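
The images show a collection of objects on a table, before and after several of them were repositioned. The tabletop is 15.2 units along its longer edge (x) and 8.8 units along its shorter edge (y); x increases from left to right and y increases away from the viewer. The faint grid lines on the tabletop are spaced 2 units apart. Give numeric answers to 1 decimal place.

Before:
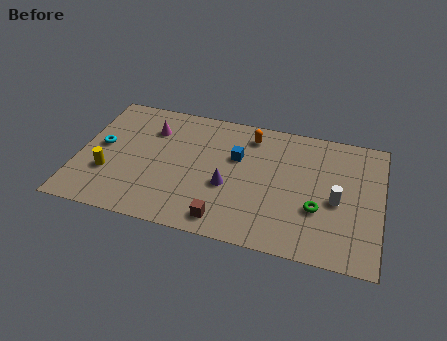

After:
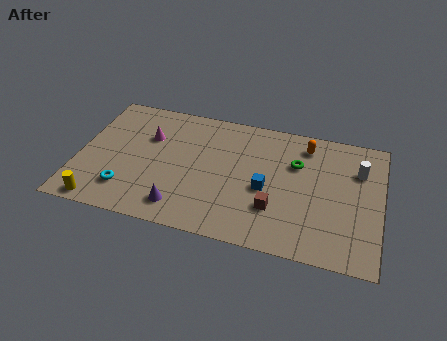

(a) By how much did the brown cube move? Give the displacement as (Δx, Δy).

(2.4, 1.4)

From the two frames, the brown cube sits at roughly (7.6, 1.2) before and (10.0, 2.6) after.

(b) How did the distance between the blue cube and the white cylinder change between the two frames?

-0.3

Before: roughly 5.4 units apart; after: 5.1. That's 0.3 units closer together.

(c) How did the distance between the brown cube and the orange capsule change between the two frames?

-1.3

Before: roughly 6.2 units apart; after: 4.9. That's 1.3 units closer together.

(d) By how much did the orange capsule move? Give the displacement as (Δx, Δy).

(2.8, 0.0)

The orange capsule was at about (8.5, 7.3) and moved to about (11.3, 7.3).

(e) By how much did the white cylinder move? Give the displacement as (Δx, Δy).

(1.0, 2.3)

The white cylinder started near (13.0, 3.9) and ended near (14.0, 6.2).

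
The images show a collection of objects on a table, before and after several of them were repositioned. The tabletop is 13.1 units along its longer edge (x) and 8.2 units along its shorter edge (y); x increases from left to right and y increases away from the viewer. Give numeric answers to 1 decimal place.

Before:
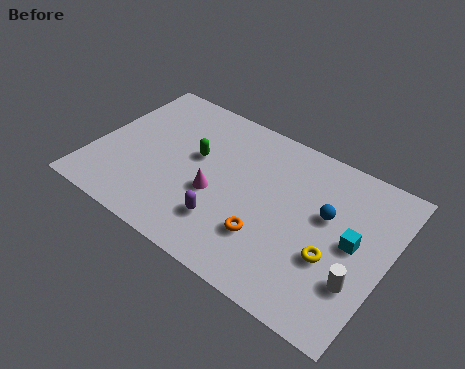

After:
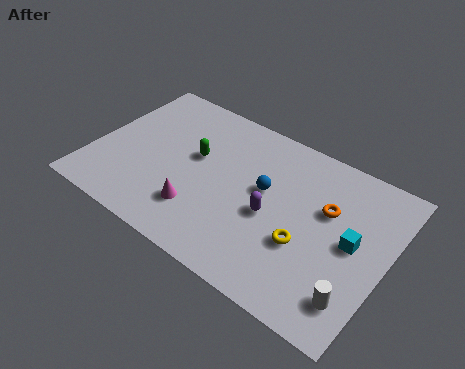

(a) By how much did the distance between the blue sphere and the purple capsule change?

-3.7

The distance was about 4.9 in the first image and 1.2 in the second, so they moved 3.7 units closer together.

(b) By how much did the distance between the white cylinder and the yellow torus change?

+1.4

They were about 1.3 units apart before and 2.7 after — 1.4 units further apart.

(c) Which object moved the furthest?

the orange torus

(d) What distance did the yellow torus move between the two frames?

1.2

The yellow torus was near (10.9, 3.0) before and (9.7, 3.0) after, so it travelled √(1.2² + 0.0²) ≈ 1.2 units.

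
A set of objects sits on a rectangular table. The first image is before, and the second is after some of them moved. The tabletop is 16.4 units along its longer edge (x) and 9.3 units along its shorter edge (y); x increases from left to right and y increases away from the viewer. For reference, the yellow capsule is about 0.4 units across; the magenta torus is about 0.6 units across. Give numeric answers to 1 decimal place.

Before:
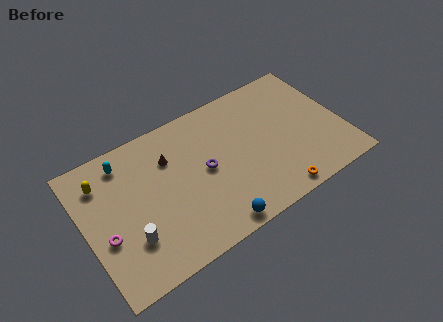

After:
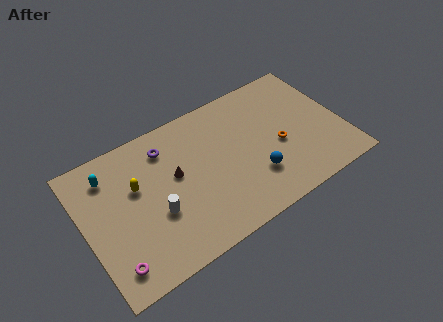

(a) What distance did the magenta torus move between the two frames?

2.0

From (1.1, 3.6) to (1.3, 1.6), the magenta torus covered √(0.2² + 2.0²) ≈ 2.0 units.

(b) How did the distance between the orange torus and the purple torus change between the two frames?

+2.2

Before: roughly 5.4 units apart; after: 7.6. That's 2.2 units further apart.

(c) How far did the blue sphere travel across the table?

3.5

The blue sphere moved from about (7.5, 0.9) to (10.5, 2.7), a distance of √(3.0² + 1.8²) ≈ 3.5.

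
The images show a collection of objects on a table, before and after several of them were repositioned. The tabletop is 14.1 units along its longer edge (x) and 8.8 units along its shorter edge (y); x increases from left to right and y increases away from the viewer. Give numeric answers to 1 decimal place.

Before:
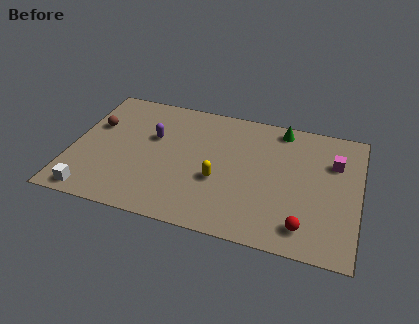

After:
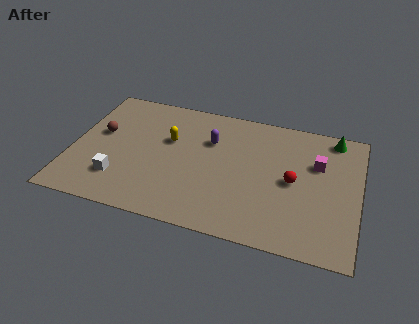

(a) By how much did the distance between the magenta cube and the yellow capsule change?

+1.2

They were about 6.1 units apart before and 7.3 after — 1.2 units further apart.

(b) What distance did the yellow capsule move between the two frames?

3.3

The yellow capsule was near (7.3, 3.4) before and (4.7, 5.5) after, so it travelled √(2.6² + 2.1²) ≈ 3.3 units.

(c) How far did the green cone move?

2.6

The green cone moved from about (10.1, 7.8) to (12.7, 7.8), a distance of √(2.6² + 0.0²) ≈ 2.6.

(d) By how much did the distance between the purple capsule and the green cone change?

-0.3

The distance was about 6.6 in the first image and 6.3 in the second, so they moved 0.3 units closer together.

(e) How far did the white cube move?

1.8

The white cube moved from about (1.3, 0.9) to (2.5, 2.2), a distance of √(1.2² + 1.3²) ≈ 1.8.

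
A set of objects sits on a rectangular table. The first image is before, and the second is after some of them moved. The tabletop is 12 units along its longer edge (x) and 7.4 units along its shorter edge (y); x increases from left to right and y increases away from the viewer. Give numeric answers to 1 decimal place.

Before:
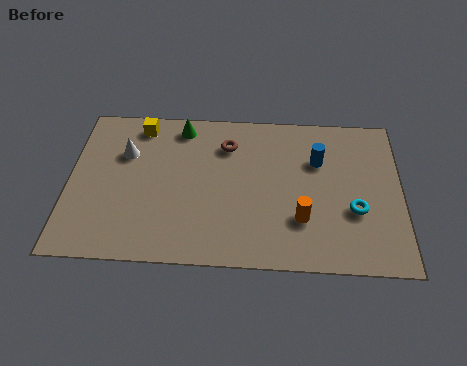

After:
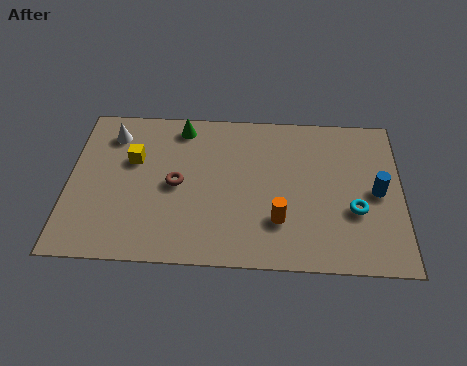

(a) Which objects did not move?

the cyan torus and the green cone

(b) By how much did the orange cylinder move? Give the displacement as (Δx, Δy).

(-0.8, -0.1)

The orange cylinder started near (8.4, 2.2) and ended near (7.6, 2.1).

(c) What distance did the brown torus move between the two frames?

2.7

The brown torus moved from about (5.7, 5.6) to (3.9, 3.6), a distance of √(1.8² + 2.0²) ≈ 2.7.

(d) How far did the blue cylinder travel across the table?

2.5

The blue cylinder was near (9.0, 5.0) before and (11.1, 3.6) after, so it travelled √(2.1² + 1.4²) ≈ 2.5 units.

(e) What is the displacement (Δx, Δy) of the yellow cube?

(-0.2, -1.7)

The yellow cube was at about (2.5, 6.4) and moved to about (2.3, 4.7).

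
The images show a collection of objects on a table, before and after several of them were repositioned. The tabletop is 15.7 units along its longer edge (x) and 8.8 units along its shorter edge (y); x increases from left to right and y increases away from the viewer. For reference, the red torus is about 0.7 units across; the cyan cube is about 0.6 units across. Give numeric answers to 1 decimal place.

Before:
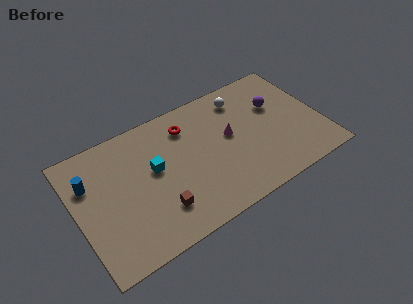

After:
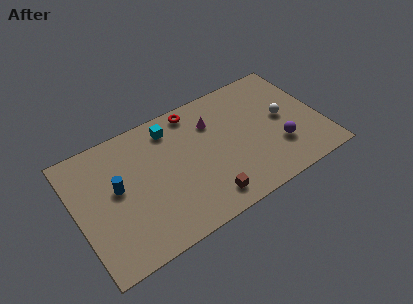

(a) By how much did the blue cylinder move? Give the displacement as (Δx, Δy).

(1.6, -1.2)

The blue cylinder was at about (1.0, 6.1) and moved to about (2.6, 4.9).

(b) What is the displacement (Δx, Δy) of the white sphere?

(2.3, -2.6)

The white sphere started near (11.1, 7.2) and ended near (13.4, 4.6).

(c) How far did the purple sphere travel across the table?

3.0

The purple sphere was near (13.1, 5.7) before and (12.8, 2.7) after, so it travelled √(0.3² + 3.0²) ≈ 3.0 units.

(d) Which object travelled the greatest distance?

the white sphere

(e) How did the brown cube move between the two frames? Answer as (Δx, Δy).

(2.9, -0.8)

The brown cube started near (4.9, 2.2) and ended near (7.8, 1.4).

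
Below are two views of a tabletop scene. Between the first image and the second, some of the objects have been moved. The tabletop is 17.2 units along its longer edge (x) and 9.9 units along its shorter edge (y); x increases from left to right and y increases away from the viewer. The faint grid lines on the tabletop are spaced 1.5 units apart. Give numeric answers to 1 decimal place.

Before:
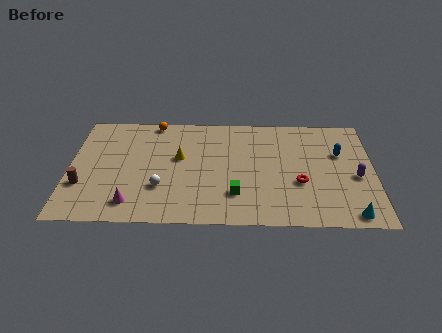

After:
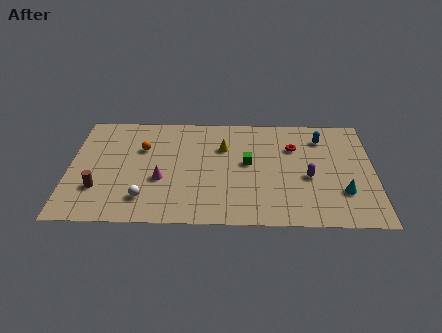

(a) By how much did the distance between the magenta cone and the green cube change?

-0.7

The distance was about 5.9 in the first image and 5.2 in the second, so they moved 0.7 units closer together.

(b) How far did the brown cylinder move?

0.9

From (0.8, 3.2) to (1.7, 2.9), the brown cylinder covered √(0.9² + 0.3²) ≈ 0.9 units.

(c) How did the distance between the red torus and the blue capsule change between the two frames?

-1.7

The distance was about 3.5 in the first image and 1.8 in the second, so they moved 1.7 units closer together.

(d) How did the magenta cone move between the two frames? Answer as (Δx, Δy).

(1.6, 2.1)

From the two frames, the magenta cone sits at roughly (3.6, 1.7) before and (5.2, 3.8) after.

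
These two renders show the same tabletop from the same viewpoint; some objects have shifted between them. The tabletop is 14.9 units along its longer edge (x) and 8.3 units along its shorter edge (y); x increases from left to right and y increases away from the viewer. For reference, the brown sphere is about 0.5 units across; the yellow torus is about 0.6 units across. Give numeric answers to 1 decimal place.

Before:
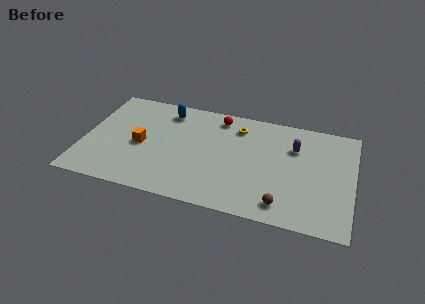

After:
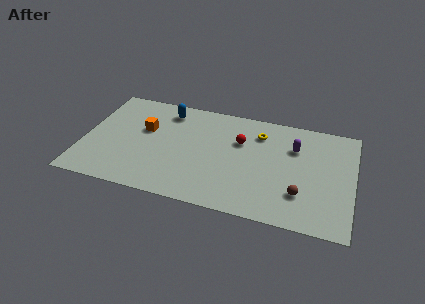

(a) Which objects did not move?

the blue capsule and the purple capsule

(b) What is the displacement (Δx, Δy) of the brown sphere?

(0.9, 1.0)

The brown sphere was at about (11.2, 1.3) and moved to about (12.1, 2.3).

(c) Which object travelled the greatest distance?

the red sphere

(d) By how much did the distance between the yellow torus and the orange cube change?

+0.5

They were about 5.9 units apart before and 6.4 after — 0.5 units further apart.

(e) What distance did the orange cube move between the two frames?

1.3

The orange cube moved from about (3.2, 3.8) to (3.3, 5.1), a distance of √(0.1² + 1.3²) ≈ 1.3.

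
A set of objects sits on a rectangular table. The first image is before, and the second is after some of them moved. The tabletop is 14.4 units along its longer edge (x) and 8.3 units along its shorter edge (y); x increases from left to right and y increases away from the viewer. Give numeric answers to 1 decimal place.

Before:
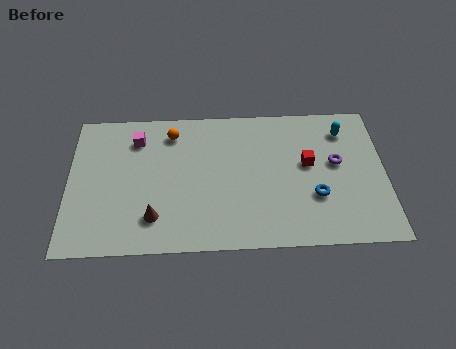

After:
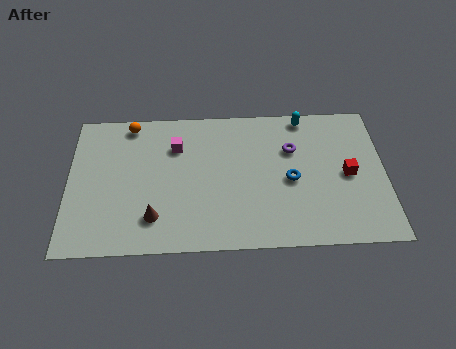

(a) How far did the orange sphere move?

2.0

From (4.7, 6.8) to (2.8, 7.4), the orange sphere covered √(1.9² + 0.6²) ≈ 2.0 units.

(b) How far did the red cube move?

1.9

The red cube was near (10.9, 4.7) before and (12.7, 4.0) after, so it travelled √(1.8² + 0.7²) ≈ 1.9 units.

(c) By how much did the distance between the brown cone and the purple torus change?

-1.5

The distance was about 8.8 in the first image and 7.3 in the second, so they moved 1.5 units closer together.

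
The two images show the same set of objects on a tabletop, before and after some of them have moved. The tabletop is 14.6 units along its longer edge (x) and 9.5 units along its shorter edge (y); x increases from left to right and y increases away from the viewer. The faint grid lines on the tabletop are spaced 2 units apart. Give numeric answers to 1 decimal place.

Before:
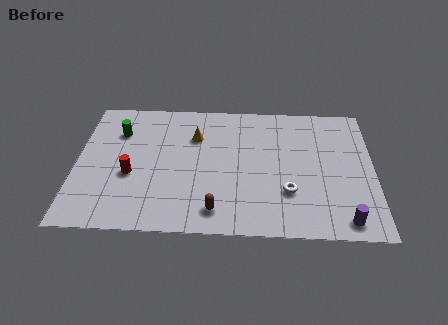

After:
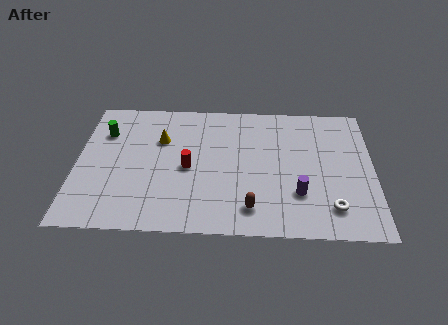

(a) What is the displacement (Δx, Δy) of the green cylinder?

(-0.7, -0.1)

The green cylinder was at about (2.0, 6.9) and moved to about (1.3, 6.8).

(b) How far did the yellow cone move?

1.7

The yellow cone was near (5.8, 6.7) before and (4.1, 6.4) after, so it travelled √(1.7² + 0.3²) ≈ 1.7 units.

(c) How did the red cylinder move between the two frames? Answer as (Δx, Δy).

(2.8, 0.6)

From the two frames, the red cylinder sits at roughly (2.7, 3.8) before and (5.5, 4.4) after.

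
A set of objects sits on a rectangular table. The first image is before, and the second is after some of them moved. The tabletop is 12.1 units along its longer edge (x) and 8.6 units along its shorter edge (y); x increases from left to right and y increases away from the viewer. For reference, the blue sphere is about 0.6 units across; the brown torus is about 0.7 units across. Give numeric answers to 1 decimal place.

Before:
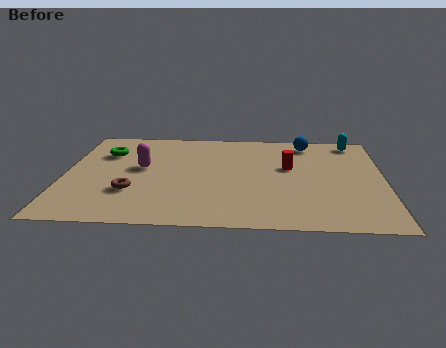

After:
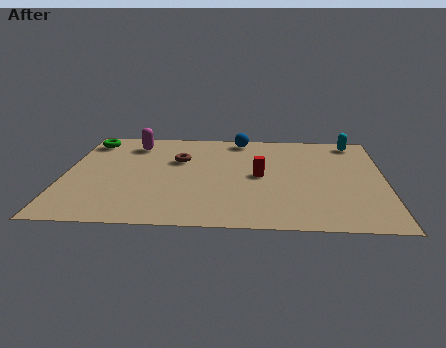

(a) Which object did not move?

the cyan capsule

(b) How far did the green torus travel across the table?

1.3

From (1.5, 6.1) to (0.8, 7.2), the green torus covered √(0.7² + 1.1²) ≈ 1.3 units.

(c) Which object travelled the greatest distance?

the brown torus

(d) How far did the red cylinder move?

1.4

The red cylinder was near (8.5, 5.1) before and (7.4, 4.3) after, so it travelled √(1.1² + 0.8²) ≈ 1.4 units.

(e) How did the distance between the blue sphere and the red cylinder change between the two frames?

+1.1

Before: roughly 2.4 units apart; after: 3.5. That's 1.1 units further apart.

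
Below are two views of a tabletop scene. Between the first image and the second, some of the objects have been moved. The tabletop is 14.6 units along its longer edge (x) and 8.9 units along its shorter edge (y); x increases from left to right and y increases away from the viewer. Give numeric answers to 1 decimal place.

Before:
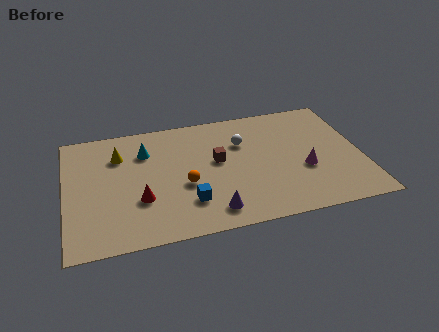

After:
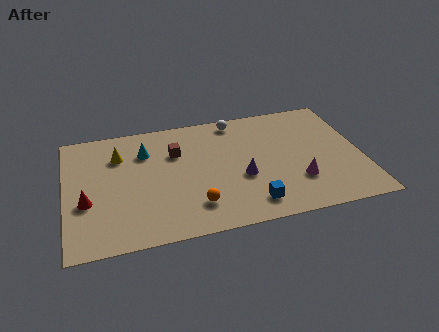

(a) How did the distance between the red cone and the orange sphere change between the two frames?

+3.1

The distance was about 2.3 in the first image and 5.4 in the second, so they moved 3.1 units further apart.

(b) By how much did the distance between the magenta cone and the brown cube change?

+2.3

Before: roughly 4.5 units apart; after: 6.8. That's 2.3 units further apart.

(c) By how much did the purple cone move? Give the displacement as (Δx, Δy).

(1.6, 2.1)

From the two frames, the purple cone sits at roughly (7.0, 1.4) before and (8.6, 3.5) after.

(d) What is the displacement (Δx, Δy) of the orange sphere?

(0.4, -1.6)

The orange sphere started near (5.8, 3.6) and ended near (6.2, 2.0).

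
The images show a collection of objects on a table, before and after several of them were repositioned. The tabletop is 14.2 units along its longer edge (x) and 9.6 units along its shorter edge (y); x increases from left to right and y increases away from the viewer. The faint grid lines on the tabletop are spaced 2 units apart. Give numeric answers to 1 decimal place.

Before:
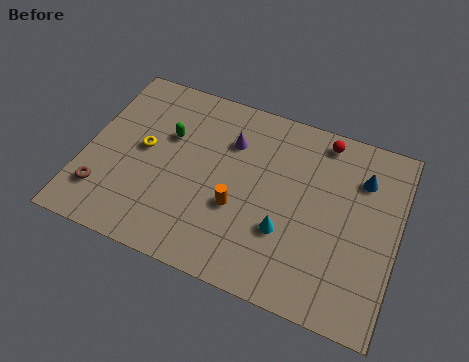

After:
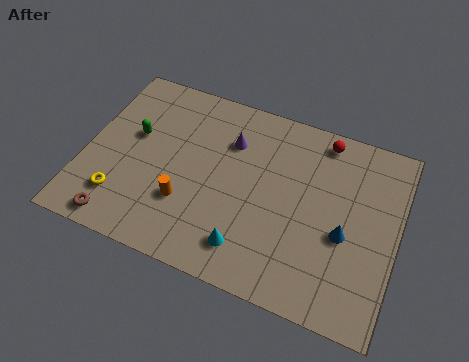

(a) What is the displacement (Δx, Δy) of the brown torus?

(0.9, -1.2)

From the two frames, the brown torus sits at roughly (1.1, 2.2) before and (2.0, 1.0) after.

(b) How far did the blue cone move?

3.1

From (12.4, 7.1) to (11.9, 4.0), the blue cone covered √(0.5² + 3.1²) ≈ 3.1 units.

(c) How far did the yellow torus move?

3.0

The yellow torus was near (2.6, 5.1) before and (1.9, 2.2) after, so it travelled √(0.7² + 2.9²) ≈ 3.0 units.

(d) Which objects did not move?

the purple cone and the red sphere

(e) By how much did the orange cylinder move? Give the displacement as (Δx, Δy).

(-2.3, -0.6)

The orange cylinder was at about (7.1, 3.6) and moved to about (4.8, 3.0).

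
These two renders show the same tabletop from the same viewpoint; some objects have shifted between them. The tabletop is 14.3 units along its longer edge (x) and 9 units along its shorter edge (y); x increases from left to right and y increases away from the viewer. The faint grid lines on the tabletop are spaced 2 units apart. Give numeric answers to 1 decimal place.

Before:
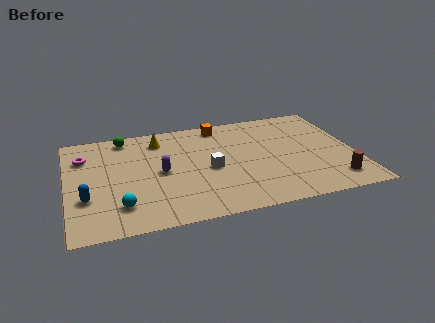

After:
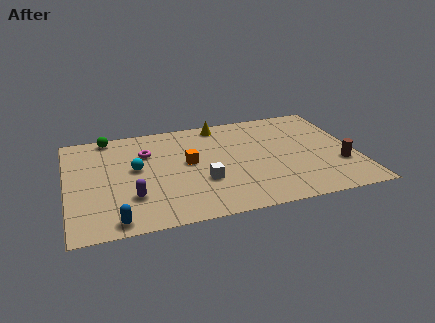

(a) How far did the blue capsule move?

2.5

The blue capsule moved from about (0.9, 3.0) to (2.2, 0.9), a distance of √(1.3² + 2.1²) ≈ 2.5.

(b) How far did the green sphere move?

0.9

The green sphere moved from about (3.0, 7.9) to (2.2, 8.2), a distance of √(0.8² + 0.3²) ≈ 0.9.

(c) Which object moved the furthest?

the orange cube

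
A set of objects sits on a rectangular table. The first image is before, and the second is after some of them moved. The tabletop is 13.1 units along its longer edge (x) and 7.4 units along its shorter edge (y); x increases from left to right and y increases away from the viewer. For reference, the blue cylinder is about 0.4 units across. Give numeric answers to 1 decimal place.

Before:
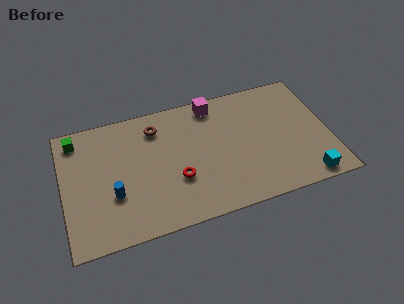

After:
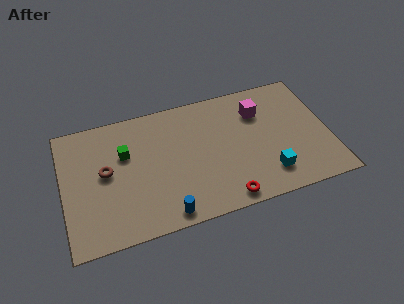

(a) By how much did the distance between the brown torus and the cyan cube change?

-0.5

Before: roughly 8.7 units apart; after: 8.2. That's 0.5 units closer together.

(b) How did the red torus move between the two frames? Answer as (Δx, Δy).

(2.2, -1.8)

The red torus was at about (5.5, 2.6) and moved to about (7.7, 0.8).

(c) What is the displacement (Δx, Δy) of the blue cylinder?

(2.4, -1.8)

From the two frames, the blue cylinder sits at roughly (2.4, 2.6) before and (4.8, 0.8) after.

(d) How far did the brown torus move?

3.2

The brown torus was near (4.7, 5.9) before and (2.1, 4.0) after, so it travelled √(2.6² + 1.9²) ≈ 3.2 units.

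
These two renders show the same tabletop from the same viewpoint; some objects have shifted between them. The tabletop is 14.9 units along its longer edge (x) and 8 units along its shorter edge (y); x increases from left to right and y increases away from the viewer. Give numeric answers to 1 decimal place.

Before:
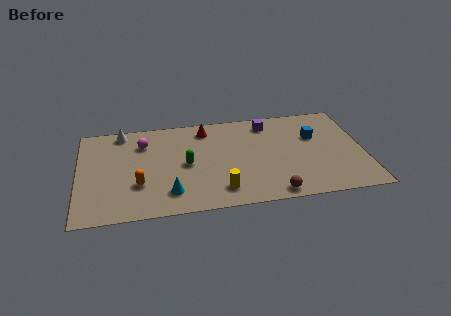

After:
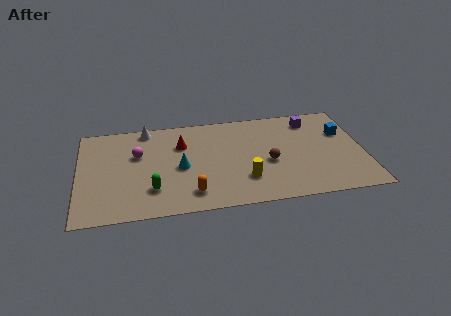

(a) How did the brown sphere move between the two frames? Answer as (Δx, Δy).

(-0.1, 2.6)

The brown sphere started near (10.0, 0.8) and ended near (9.9, 3.4).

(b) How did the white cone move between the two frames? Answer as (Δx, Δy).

(1.3, 0.1)

From the two frames, the white cone sits at roughly (2.3, 7.1) before and (3.6, 7.2) after.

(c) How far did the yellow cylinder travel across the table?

1.5

The yellow cylinder moved from about (7.3, 1.5) to (8.6, 2.2), a distance of √(1.3² + 0.7²) ≈ 1.5.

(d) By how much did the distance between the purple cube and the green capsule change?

+4.4

Before: roughly 5.2 units apart; after: 9.6. That's 4.4 units further apart.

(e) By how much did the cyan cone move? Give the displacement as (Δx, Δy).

(0.6, 2.0)

From the two frames, the cyan cone sits at roughly (4.7, 1.7) before and (5.3, 3.7) after.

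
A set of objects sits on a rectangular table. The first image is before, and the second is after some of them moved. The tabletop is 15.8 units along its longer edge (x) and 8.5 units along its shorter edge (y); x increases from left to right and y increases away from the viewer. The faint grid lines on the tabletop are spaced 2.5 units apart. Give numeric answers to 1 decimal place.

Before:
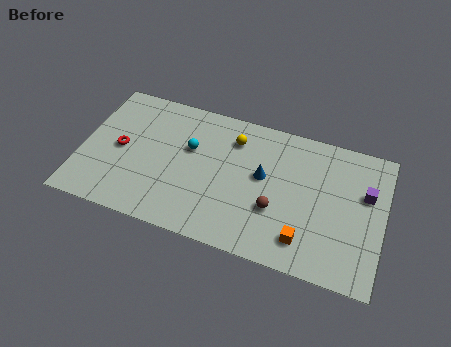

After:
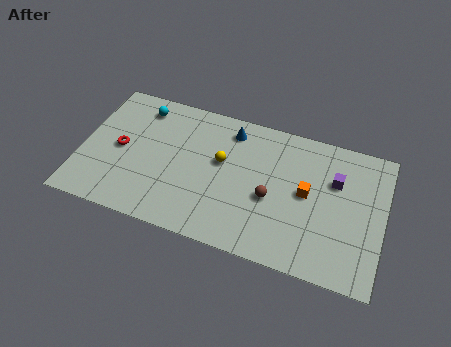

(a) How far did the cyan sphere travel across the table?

3.3

From (5.6, 5.3) to (2.8, 7.1), the cyan sphere covered √(2.8² + 1.8²) ≈ 3.3 units.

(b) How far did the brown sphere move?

0.7

The brown sphere was near (10.3, 3.0) before and (10.0, 3.6) after, so it travelled √(0.3² + 0.6²) ≈ 0.7 units.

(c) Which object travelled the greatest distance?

the cyan sphere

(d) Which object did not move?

the red torus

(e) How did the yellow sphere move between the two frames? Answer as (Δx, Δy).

(-0.5, -1.6)

From the two frames, the yellow sphere sits at roughly (7.8, 6.6) before and (7.3, 5.0) after.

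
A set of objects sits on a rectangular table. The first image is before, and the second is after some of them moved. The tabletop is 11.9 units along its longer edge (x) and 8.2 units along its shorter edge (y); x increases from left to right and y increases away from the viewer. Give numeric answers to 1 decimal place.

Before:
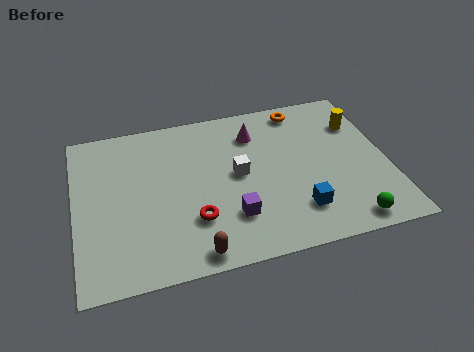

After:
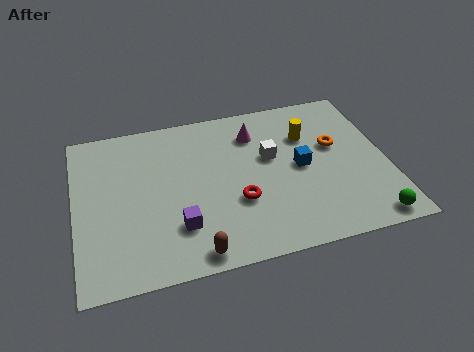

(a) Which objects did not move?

the magenta cone and the brown capsule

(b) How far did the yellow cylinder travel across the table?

2.0

The yellow cylinder moved from about (11.0, 5.9) to (9.0, 5.7), a distance of √(2.0² + 0.2²) ≈ 2.0.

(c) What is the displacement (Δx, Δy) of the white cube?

(1.3, 0.6)

The white cube started near (6.2, 4.3) and ended near (7.5, 4.9).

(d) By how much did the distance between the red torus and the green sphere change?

-0.7

The distance was about 5.9 in the first image and 5.2 in the second, so they moved 0.7 units closer together.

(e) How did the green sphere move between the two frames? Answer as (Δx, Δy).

(0.8, -0.1)

The green sphere started near (10.1, 0.9) and ended near (10.9, 0.8).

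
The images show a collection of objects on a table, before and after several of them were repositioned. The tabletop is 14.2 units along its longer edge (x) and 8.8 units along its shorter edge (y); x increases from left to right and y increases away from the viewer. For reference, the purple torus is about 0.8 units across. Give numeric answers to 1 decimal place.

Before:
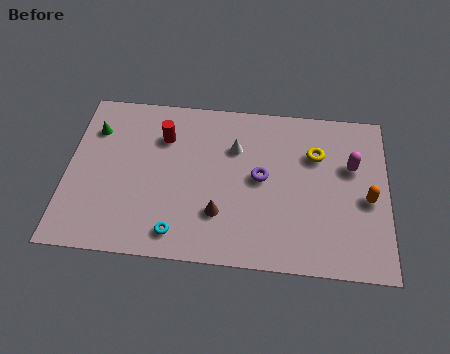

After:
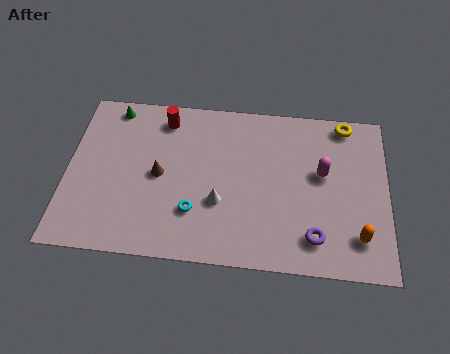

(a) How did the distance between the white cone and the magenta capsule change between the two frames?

-0.3

They were about 5.2 units apart before and 4.9 after — 0.3 units closer together.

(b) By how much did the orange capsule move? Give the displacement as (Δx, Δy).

(-0.4, -2.0)

The orange capsule started near (13.3, 3.9) and ended near (12.9, 1.9).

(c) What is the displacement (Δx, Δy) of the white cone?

(-0.6, -3.0)

From the two frames, the white cone sits at roughly (7.4, 6.1) before and (6.8, 3.1) after.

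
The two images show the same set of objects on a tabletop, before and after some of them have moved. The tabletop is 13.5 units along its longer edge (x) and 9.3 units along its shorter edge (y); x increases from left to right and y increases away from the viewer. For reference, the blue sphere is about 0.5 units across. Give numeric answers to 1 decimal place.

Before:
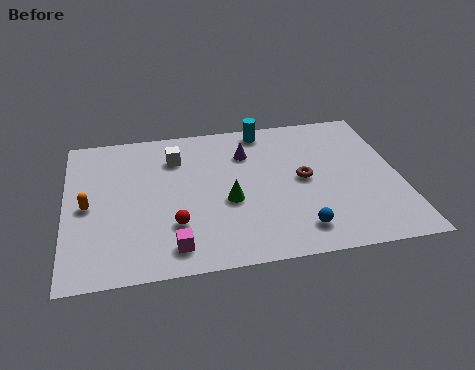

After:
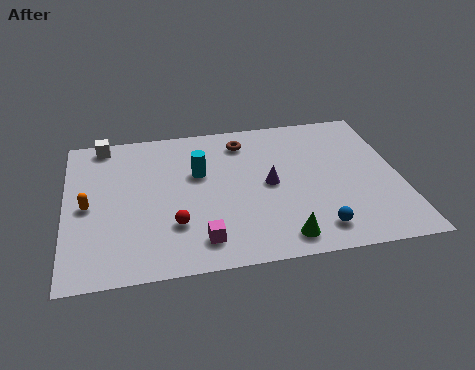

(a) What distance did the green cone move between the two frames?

3.3

The green cone moved from about (6.5, 3.8) to (8.5, 1.2), a distance of √(2.0² + 2.6²) ≈ 3.3.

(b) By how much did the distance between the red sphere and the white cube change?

+2.0

Before: roughly 4.3 units apart; after: 6.3. That's 2.0 units further apart.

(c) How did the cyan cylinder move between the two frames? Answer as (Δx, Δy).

(-2.8, -2.5)

The cyan cylinder was at about (8.2, 8.3) and moved to about (5.4, 5.8).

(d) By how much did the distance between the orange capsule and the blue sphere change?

+0.7

Before: roughly 8.8 units apart; after: 9.5. That's 0.7 units further apart.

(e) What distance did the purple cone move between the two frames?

2.3

From (7.4, 6.8) to (8.2, 4.6), the purple cone covered √(0.8² + 2.2²) ≈ 2.3 units.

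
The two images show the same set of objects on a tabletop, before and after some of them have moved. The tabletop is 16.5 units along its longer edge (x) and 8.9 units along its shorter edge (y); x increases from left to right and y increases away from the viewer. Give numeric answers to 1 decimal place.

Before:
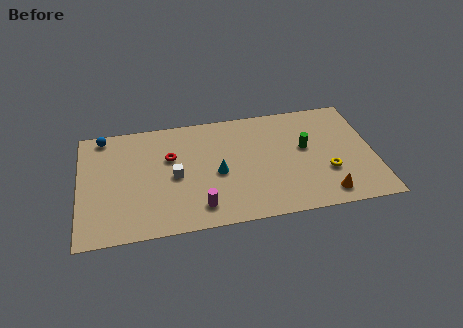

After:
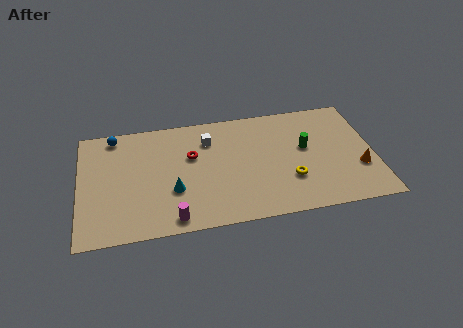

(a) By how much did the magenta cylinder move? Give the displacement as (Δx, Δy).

(-1.5, -0.6)

The magenta cylinder was at about (6.6, 1.6) and moved to about (5.1, 1.0).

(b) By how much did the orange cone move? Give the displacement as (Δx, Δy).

(2.0, 1.7)

The orange cone was at about (13.6, 1.3) and moved to about (15.6, 3.0).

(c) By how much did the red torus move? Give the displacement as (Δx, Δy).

(1.2, -0.1)

From the two frames, the red torus sits at roughly (5.1, 5.7) before and (6.3, 5.6) after.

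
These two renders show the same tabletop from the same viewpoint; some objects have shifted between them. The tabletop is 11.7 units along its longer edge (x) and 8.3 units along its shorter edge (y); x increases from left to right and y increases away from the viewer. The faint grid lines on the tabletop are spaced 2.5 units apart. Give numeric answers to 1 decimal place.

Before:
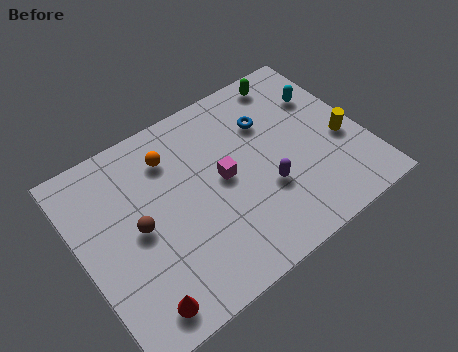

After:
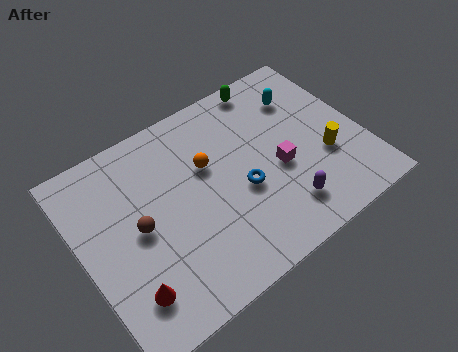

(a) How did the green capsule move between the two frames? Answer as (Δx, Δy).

(-0.9, 0.2)

The green capsule started near (9.4, 7.3) and ended near (8.5, 7.5).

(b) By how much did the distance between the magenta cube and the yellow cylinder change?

-3.0

They were about 5.0 units apart before and 2.0 after — 3.0 units closer together.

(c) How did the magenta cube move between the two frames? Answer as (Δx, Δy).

(2.2, -0.8)

The magenta cube started near (5.9, 4.3) and ended near (8.1, 3.5).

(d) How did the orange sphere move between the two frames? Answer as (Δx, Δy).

(1.3, -1.2)

From the two frames, the orange sphere sits at roughly (4.1, 6.4) before and (5.4, 5.2) after.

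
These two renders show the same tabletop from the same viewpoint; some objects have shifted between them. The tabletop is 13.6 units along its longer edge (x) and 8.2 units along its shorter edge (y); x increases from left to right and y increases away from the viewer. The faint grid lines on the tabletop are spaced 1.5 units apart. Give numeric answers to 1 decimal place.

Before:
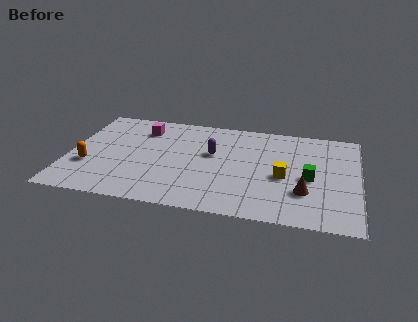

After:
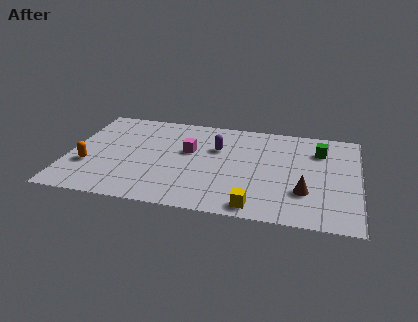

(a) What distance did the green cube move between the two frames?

2.4

The green cube was near (11.3, 3.7) before and (11.7, 6.1) after, so it travelled √(0.4² + 2.4²) ≈ 2.4 units.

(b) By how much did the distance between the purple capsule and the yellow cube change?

+1.3

They were about 3.6 units apart before and 4.9 after — 1.3 units further apart.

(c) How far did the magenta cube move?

2.7

The magenta cube was near (3.3, 6.4) before and (5.6, 4.9) after, so it travelled √(2.3² + 1.5²) ≈ 2.7 units.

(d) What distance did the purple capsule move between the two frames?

0.5

From (6.7, 4.9) to (6.9, 5.4), the purple capsule covered √(0.2² + 0.5²) ≈ 0.5 units.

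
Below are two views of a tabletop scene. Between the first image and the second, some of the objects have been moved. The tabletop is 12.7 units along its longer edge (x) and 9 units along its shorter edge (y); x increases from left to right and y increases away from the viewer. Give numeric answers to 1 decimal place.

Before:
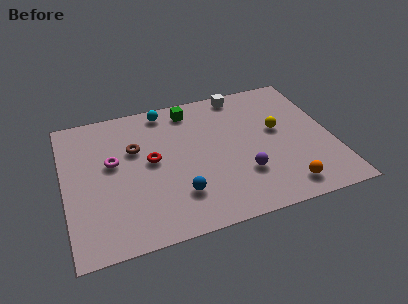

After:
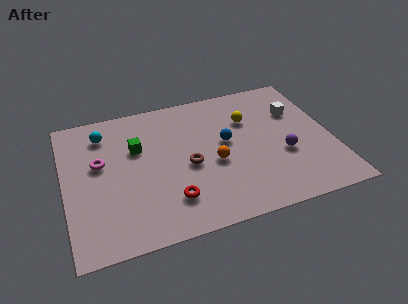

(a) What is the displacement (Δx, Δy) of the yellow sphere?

(-1.3, 1.1)

From the two frames, the yellow sphere sits at roughly (10.2, 5.1) before and (8.9, 6.2) after.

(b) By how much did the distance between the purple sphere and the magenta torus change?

+2.3

They were about 6.5 units apart before and 8.8 after — 2.3 units further apart.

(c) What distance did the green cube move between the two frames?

3.3

The green cube moved from about (6.2, 7.7) to (3.5, 5.8), a distance of √(2.7² + 1.9²) ≈ 3.3.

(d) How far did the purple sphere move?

2.1

From (8.3, 2.7) to (10.3, 3.4), the purple sphere covered √(2.0² + 0.7²) ≈ 2.1 units.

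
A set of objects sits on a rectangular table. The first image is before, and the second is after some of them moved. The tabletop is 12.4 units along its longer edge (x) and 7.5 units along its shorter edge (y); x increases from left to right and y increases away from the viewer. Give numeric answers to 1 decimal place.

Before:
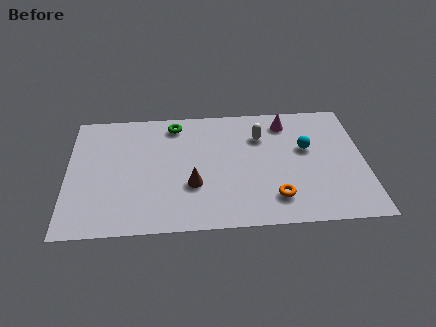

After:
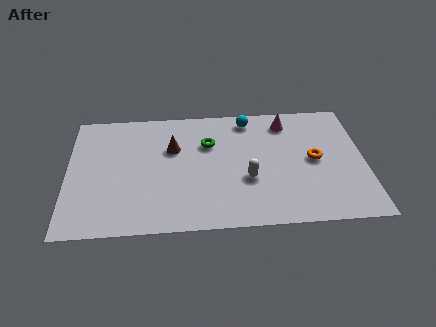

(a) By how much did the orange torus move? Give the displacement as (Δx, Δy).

(1.7, 2.2)

From the two frames, the orange torus sits at roughly (8.6, 1.6) before and (10.3, 3.8) after.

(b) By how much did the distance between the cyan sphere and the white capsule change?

+1.6

The distance was about 2.1 in the first image and 3.7 in the second, so they moved 1.6 units further apart.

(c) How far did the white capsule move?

2.7

The white capsule was near (8.1, 5.4) before and (7.5, 2.8) after, so it travelled √(0.6² + 2.6²) ≈ 2.7 units.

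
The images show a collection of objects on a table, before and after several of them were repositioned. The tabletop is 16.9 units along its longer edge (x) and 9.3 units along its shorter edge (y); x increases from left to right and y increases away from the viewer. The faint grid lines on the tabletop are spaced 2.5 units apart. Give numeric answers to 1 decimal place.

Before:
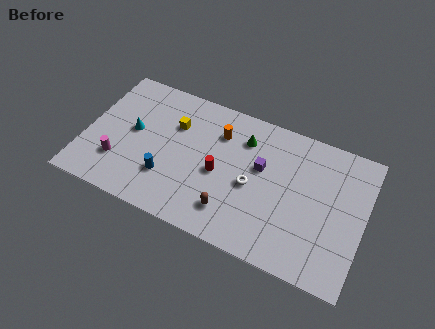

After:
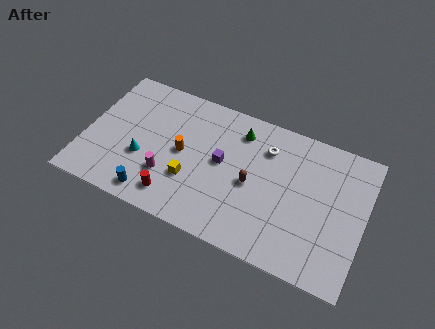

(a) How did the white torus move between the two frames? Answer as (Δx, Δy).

(0.6, 2.8)

The white torus started near (10.2, 4.2) and ended near (10.8, 7.0).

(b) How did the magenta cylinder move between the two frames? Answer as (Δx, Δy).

(3.0, 0.2)

From the two frames, the magenta cylinder sits at roughly (2.2, 2.6) before and (5.2, 2.8) after.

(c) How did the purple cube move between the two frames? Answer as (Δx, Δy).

(-2.3, -0.6)

From the two frames, the purple cube sits at roughly (10.6, 5.6) before and (8.3, 5.0) after.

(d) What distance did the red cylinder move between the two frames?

3.5

The red cylinder moved from about (8.2, 4.2) to (5.8, 1.6), a distance of √(2.4² + 2.6²) ≈ 3.5.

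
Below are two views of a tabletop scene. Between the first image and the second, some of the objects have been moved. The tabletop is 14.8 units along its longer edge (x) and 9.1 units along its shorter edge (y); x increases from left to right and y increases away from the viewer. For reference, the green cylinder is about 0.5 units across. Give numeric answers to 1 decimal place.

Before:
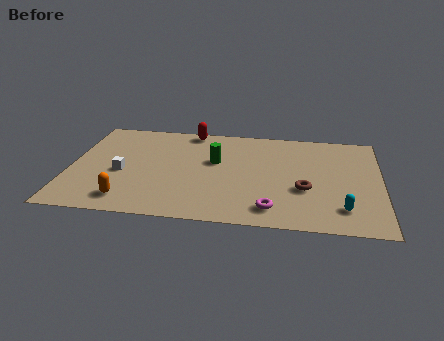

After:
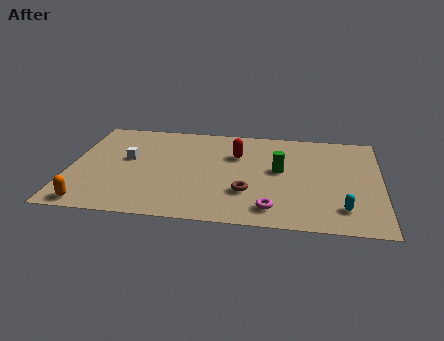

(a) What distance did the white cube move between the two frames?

1.3

The white cube was near (2.5, 3.9) before and (2.7, 5.2) after, so it travelled √(0.2² + 1.3²) ≈ 1.3 units.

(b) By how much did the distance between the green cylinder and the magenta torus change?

-1.4

The distance was about 4.9 in the first image and 3.5 in the second, so they moved 1.4 units closer together.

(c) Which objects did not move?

the cyan capsule and the magenta torus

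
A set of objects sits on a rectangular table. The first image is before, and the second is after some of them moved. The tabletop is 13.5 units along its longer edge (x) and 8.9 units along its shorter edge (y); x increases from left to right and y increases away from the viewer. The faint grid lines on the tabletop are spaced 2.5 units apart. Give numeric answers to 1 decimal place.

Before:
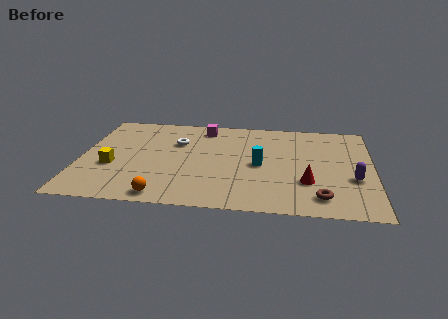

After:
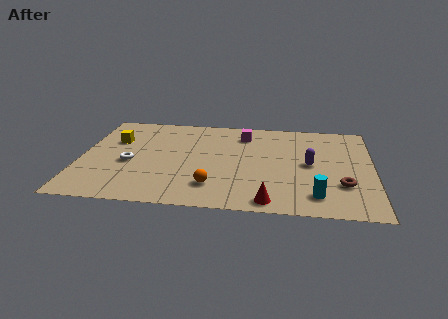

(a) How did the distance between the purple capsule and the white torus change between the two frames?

-0.3

The distance was about 8.6 in the first image and 8.3 in the second, so they moved 0.3 units closer together.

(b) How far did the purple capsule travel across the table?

2.3

The purple capsule was near (12.6, 3.3) before and (10.6, 4.5) after, so it travelled √(2.0² + 1.2²) ≈ 2.3 units.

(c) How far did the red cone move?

2.5

The red cone was near (10.5, 2.8) before and (8.8, 0.9) after, so it travelled √(1.7² + 1.9²) ≈ 2.5 units.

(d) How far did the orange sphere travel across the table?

2.5

From (4.0, 0.9) to (6.2, 2.0), the orange sphere covered √(2.2² + 1.1²) ≈ 2.5 units.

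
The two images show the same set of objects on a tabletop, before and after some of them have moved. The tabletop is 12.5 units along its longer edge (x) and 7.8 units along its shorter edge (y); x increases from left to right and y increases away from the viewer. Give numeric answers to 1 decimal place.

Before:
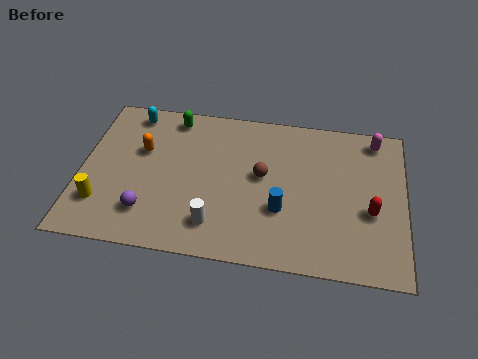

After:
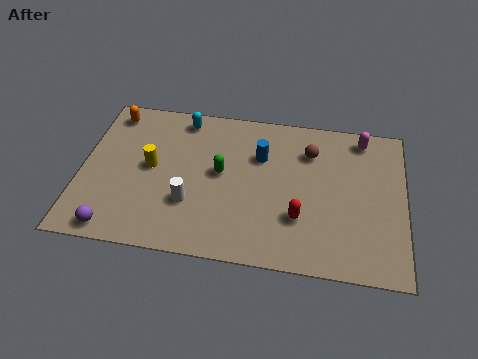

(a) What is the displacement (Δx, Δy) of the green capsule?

(2.0, -2.6)

From the two frames, the green capsule sits at roughly (3.4, 6.8) before and (5.4, 4.2) after.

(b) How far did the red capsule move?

2.8

From (11.2, 3.1) to (8.5, 2.4), the red capsule covered √(2.7² + 0.7²) ≈ 2.8 units.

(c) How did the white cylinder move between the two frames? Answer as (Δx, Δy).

(-1.0, 0.9)

The white cylinder was at about (5.3, 1.6) and moved to about (4.3, 2.5).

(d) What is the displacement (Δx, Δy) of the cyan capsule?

(2.0, 0.0)

From the two frames, the cyan capsule sits at roughly (1.8, 6.8) before and (3.8, 6.8) after.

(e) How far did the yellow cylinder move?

2.8

The yellow cylinder was near (0.9, 2.0) before and (2.7, 4.1) after, so it travelled √(1.8² + 2.1²) ≈ 2.8 units.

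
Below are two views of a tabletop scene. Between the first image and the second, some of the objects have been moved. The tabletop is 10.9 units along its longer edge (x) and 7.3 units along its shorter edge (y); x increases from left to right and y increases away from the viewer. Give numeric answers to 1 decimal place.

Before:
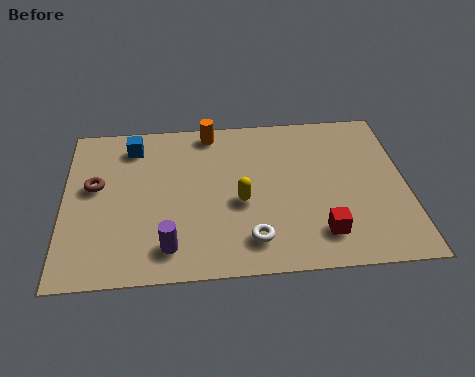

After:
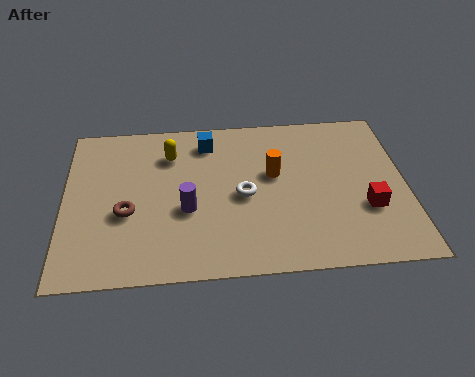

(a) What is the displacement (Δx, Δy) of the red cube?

(1.5, 1.0)

The red cube started near (8.1, 1.5) and ended near (9.6, 2.5).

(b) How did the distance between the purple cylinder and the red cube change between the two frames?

+0.9

They were about 4.8 units apart before and 5.7 after — 0.9 units further apart.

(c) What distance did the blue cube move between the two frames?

2.4

From (2.2, 6.0) to (4.6, 6.0), the blue cube covered √(2.4² + 0.0²) ≈ 2.4 units.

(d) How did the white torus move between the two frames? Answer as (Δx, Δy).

(-0.2, 2.0)

The white torus started near (5.9, 1.4) and ended near (5.7, 3.4).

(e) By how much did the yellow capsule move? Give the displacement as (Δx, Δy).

(-2.2, 2.4)

From the two frames, the yellow capsule sits at roughly (5.6, 3.1) before and (3.4, 5.5) after.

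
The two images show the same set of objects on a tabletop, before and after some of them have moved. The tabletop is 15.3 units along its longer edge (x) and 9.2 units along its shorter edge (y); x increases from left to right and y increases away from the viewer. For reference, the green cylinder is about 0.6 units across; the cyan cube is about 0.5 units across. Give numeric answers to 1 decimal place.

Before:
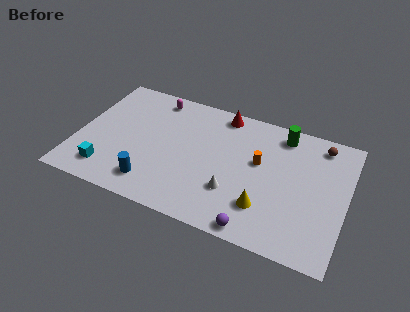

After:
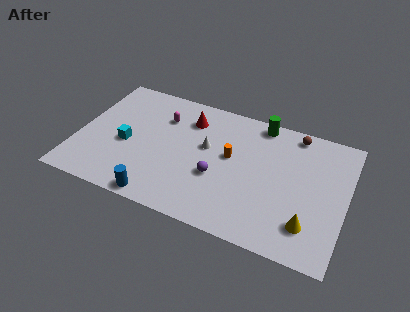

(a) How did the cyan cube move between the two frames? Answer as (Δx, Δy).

(0.8, 2.3)

The cyan cube was at about (2.0, 1.7) and moved to about (2.8, 4.0).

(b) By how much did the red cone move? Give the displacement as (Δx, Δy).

(-1.8, -1.1)

From the two frames, the red cone sits at roughly (7.9, 8.2) before and (6.1, 7.1) after.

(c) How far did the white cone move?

3.2

The white cone was near (9.1, 2.8) before and (7.3, 5.4) after, so it travelled √(1.8² + 2.6²) ≈ 3.2 units.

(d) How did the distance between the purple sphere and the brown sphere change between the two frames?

-1.5

They were about 7.7 units apart before and 6.2 after — 1.5 units closer together.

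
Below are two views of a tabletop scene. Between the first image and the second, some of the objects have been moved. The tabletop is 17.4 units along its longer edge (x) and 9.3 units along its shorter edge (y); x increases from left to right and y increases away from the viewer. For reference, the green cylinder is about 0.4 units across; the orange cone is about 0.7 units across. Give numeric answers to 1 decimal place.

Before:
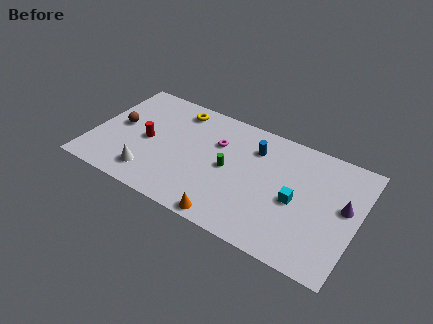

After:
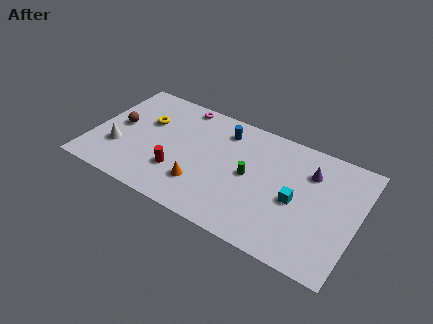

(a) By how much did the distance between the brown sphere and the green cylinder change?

+1.4

The distance was about 7.4 in the first image and 8.8 in the second, so they moved 1.4 units further apart.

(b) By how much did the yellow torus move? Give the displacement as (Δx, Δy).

(-1.8, -1.9)

The yellow torus was at about (5.1, 7.9) and moved to about (3.3, 6.0).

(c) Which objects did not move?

the brown sphere and the cyan cube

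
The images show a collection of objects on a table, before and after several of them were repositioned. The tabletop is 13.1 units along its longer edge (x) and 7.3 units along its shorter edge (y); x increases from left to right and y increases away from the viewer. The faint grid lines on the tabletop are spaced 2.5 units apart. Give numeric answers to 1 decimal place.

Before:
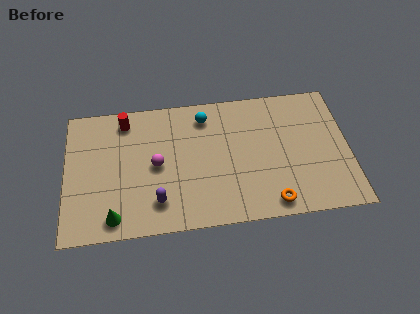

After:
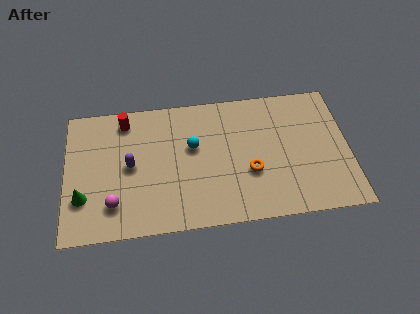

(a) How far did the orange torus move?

2.0

The orange torus moved from about (9.4, 0.9) to (8.5, 2.7), a distance of √(0.9² + 1.8²) ≈ 2.0.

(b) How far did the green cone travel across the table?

1.8

The green cone was near (2.2, 1.0) before and (0.8, 2.2) after, so it travelled √(1.4² + 1.2²) ≈ 1.8 units.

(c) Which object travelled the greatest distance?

the magenta sphere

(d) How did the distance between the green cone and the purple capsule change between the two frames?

+0.6

They were about 2.1 units apart before and 2.7 after — 0.6 units further apart.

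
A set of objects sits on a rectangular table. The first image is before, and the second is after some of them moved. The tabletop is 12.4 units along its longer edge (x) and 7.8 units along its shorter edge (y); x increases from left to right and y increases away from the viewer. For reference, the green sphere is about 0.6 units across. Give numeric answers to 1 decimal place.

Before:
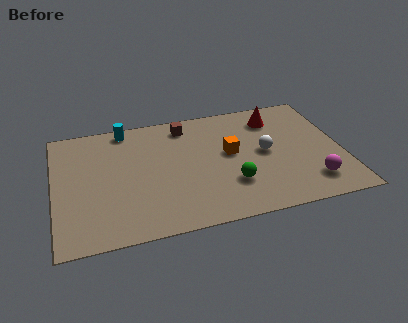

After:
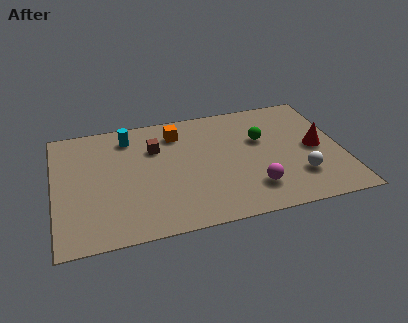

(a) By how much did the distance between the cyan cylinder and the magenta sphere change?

-2.5

Before: roughly 9.4 units apart; after: 6.9. That's 2.5 units closer together.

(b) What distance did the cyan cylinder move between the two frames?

0.6

The cyan cylinder was near (3.2, 7.0) before and (3.3, 6.4) after, so it travelled √(0.1² + 0.6²) ≈ 0.6 units.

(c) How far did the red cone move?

2.9

The red cone was near (9.7, 6.2) before and (11.3, 3.8) after, so it travelled √(1.6² + 2.4²) ≈ 2.9 units.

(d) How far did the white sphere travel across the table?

2.3

The white sphere moved from about (9.1, 4.0) to (10.4, 2.1), a distance of √(1.3² + 1.9²) ≈ 2.3.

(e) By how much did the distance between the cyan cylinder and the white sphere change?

+1.7

Before: roughly 6.6 units apart; after: 8.3. That's 1.7 units further apart.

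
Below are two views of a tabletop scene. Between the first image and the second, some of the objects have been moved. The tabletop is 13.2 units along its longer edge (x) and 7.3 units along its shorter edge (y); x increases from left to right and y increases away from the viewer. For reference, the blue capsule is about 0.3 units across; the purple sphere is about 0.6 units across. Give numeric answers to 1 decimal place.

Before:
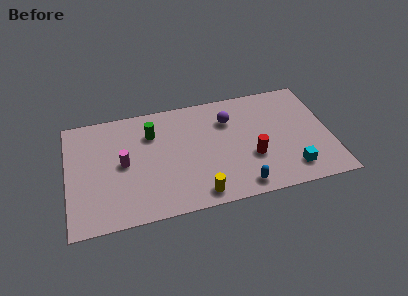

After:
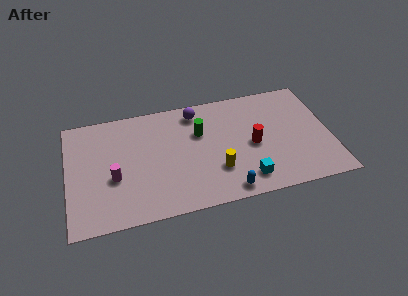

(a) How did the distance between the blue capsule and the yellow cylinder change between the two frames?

-0.6

Before: roughly 2.1 units apart; after: 1.5. That's 0.6 units closer together.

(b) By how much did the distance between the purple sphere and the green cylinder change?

-2.5

The distance was about 3.9 in the first image and 1.4 in the second, so they moved 2.5 units closer together.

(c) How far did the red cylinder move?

0.8

The red cylinder moved from about (9.2, 2.6) to (9.3, 3.4), a distance of √(0.1² + 0.8²) ≈ 0.8.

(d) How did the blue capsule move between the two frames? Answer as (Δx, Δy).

(-0.7, -0.1)

The blue capsule started near (8.5, 0.9) and ended near (7.8, 0.8).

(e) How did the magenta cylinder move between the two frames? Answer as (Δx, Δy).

(-0.5, -0.8)

From the two frames, the magenta cylinder sits at roughly (2.8, 3.7) before and (2.3, 2.9) after.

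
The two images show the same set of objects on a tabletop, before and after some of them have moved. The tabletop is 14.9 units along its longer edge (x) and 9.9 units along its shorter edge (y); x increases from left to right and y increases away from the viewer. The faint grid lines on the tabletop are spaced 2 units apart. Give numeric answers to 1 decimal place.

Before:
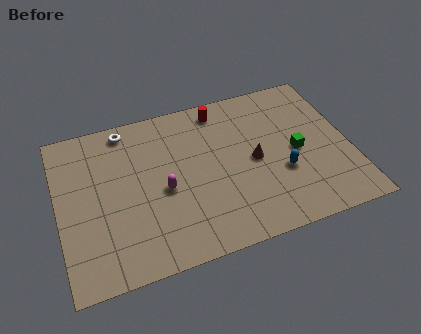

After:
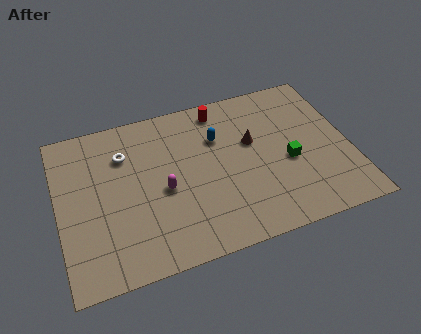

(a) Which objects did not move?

the magenta capsule and the red cylinder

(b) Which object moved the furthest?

the blue capsule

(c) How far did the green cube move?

0.7

The green cube moved from about (12.2, 4.7) to (11.7, 4.2), a distance of √(0.5² + 0.5²) ≈ 0.7.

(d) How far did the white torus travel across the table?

1.6

The white torus was near (3.7, 8.8) before and (3.5, 7.2) after, so it travelled √(0.2² + 1.6²) ≈ 1.6 units.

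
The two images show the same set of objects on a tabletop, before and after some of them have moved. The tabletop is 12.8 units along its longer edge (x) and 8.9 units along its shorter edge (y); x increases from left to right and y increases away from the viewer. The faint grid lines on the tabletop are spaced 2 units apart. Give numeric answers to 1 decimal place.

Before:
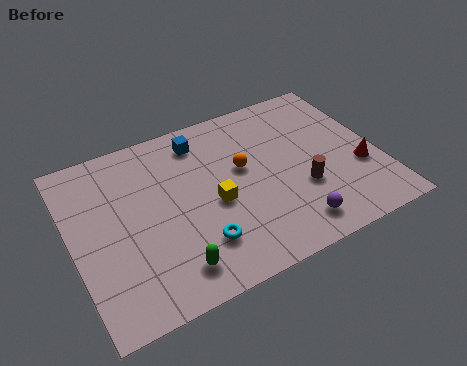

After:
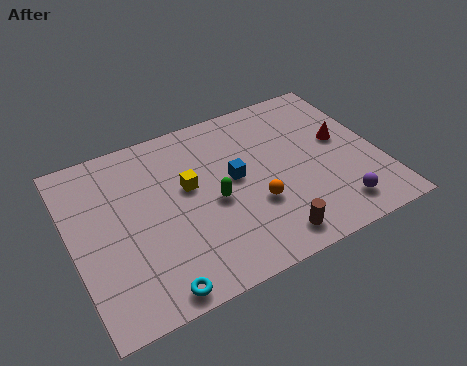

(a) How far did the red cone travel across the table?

1.9

The red cone was near (11.9, 3.2) before and (11.4, 5.0) after, so it travelled √(0.5² + 1.8²) ≈ 1.9 units.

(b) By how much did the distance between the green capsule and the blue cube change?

-4.9

They were about 6.2 units apart before and 1.3 after — 4.9 units closer together.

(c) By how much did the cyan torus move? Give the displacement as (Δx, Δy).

(-2.0, -1.4)

The cyan torus was at about (4.9, 2.2) and moved to about (2.9, 0.8).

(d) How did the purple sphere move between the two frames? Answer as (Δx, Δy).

(1.9, 0.1)

The purple sphere was at about (8.7, 1.4) and moved to about (10.6, 1.5).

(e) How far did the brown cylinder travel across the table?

2.5

The brown cylinder moved from about (9.4, 3.1) to (7.7, 1.2), a distance of √(1.7² + 1.9²) ≈ 2.5.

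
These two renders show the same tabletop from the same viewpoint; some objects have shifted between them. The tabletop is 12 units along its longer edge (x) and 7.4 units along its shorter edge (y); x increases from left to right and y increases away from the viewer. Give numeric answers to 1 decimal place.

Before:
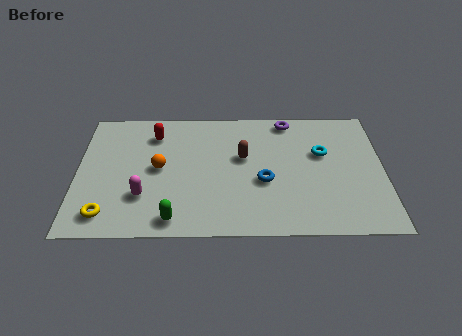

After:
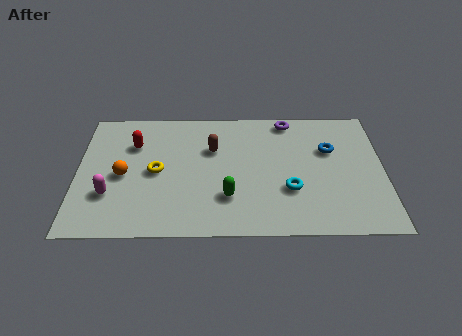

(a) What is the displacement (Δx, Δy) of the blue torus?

(2.6, 1.8)

The blue torus started near (7.3, 3.0) and ended near (9.9, 4.8).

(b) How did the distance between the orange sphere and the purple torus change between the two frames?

+1.4

They were about 5.8 units apart before and 7.2 after — 1.4 units further apart.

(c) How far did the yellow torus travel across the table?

3.1

The yellow torus moved from about (1.2, 1.2) to (3.1, 3.6), a distance of √(1.9² + 2.4²) ≈ 3.1.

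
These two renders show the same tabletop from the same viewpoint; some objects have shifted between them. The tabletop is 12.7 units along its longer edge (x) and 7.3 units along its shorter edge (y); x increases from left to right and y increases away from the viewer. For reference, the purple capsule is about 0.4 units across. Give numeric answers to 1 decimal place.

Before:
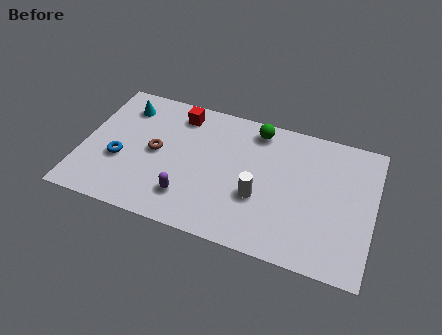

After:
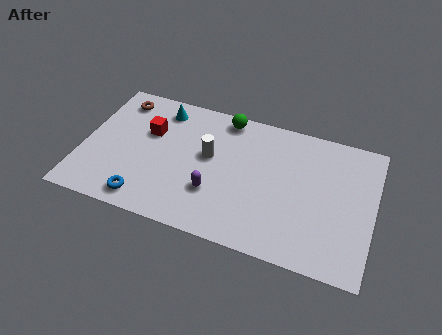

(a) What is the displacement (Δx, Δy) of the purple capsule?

(1.1, 0.6)

The purple capsule was at about (4.8, 1.7) and moved to about (5.9, 2.3).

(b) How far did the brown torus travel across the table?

3.1

The brown torus was near (3.2, 3.7) before and (1.3, 6.1) after, so it travelled √(1.9² + 2.4²) ≈ 3.1 units.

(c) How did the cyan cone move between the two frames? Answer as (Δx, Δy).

(1.6, 0.3)

From the two frames, the cyan cone sits at roughly (1.6, 5.8) before and (3.2, 6.1) after.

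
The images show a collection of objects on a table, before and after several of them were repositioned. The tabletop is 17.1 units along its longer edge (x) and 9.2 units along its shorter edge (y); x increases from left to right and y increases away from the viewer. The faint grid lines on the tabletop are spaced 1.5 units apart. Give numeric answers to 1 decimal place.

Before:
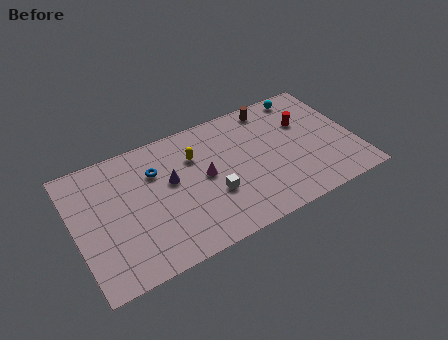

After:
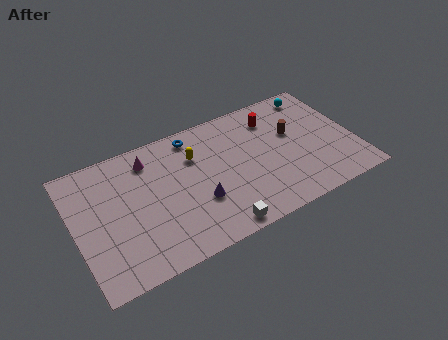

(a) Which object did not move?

the yellow capsule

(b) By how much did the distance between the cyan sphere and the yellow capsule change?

+0.6

The distance was about 7.3 in the first image and 7.9 in the second, so they moved 0.6 units further apart.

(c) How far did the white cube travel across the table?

2.4

The white cube was near (8.2, 3.3) before and (8.1, 0.9) after, so it travelled √(0.1² + 2.4²) ≈ 2.4 units.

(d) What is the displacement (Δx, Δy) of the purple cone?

(1.4, -2.2)

The purple cone started near (5.9, 5.4) and ended near (7.3, 3.2).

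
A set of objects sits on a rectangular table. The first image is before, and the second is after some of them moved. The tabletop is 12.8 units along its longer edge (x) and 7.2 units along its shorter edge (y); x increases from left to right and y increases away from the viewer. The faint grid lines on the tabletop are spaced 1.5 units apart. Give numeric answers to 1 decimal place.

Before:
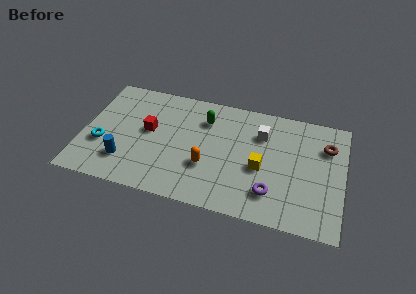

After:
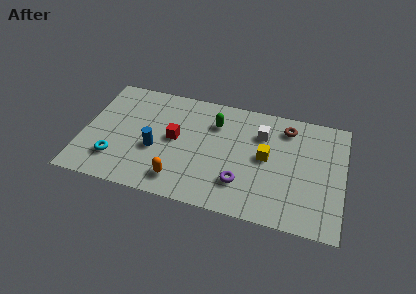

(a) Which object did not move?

the white cube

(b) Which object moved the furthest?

the brown torus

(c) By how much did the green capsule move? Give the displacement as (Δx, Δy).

(0.5, -0.1)

The green capsule started near (5.9, 5.4) and ended near (6.4, 5.3).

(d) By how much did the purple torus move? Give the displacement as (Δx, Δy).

(-1.5, 0.2)

The purple torus started near (9.4, 1.7) and ended near (7.9, 1.9).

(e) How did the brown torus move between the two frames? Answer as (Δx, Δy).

(-2.0, 0.7)

The brown torus was at about (11.9, 5.2) and moved to about (9.9, 5.9).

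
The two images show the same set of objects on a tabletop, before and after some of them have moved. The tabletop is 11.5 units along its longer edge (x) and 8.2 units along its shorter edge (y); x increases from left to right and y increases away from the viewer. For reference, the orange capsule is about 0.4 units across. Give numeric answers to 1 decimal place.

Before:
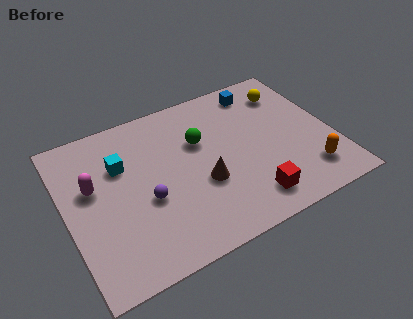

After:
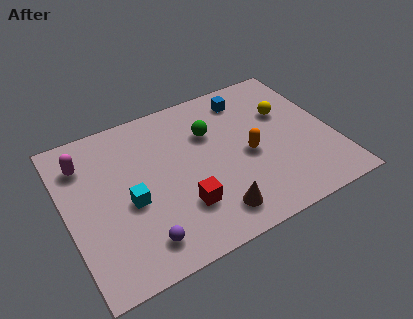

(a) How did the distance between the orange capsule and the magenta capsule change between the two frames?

-2.2

They were about 9.5 units apart before and 7.3 after — 2.2 units closer together.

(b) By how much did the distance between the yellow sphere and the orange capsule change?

-2.2

The distance was about 4.7 in the first image and 2.5 in the second, so they moved 2.2 units closer together.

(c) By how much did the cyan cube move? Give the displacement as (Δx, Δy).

(0.1, -2.0)

From the two frames, the cyan cube sits at roughly (2.5, 5.5) before and (2.6, 3.5) after.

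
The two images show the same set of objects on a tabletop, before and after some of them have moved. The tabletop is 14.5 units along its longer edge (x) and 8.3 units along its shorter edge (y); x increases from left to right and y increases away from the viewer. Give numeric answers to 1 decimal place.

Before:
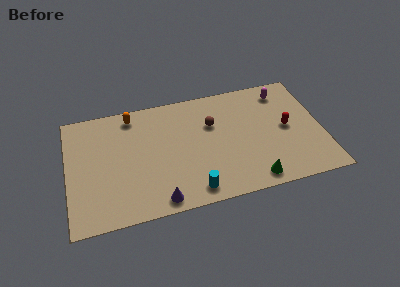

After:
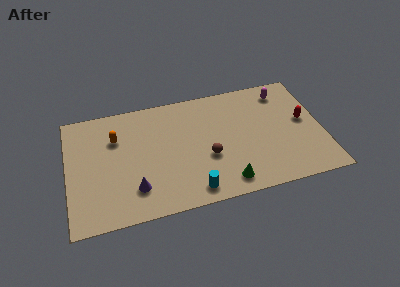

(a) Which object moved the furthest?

the brown sphere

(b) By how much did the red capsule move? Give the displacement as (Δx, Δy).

(1.0, 0.3)

The red capsule started near (12.5, 4.2) and ended near (13.5, 4.5).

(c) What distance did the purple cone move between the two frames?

1.7

The purple cone moved from about (5.0, 0.9) to (3.7, 2.0), a distance of √(1.3² + 1.1²) ≈ 1.7.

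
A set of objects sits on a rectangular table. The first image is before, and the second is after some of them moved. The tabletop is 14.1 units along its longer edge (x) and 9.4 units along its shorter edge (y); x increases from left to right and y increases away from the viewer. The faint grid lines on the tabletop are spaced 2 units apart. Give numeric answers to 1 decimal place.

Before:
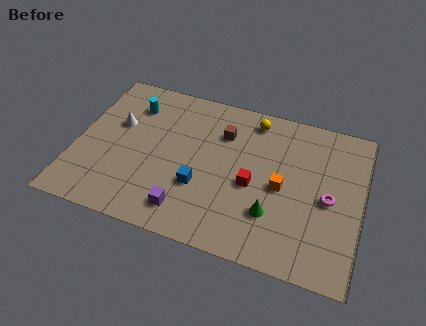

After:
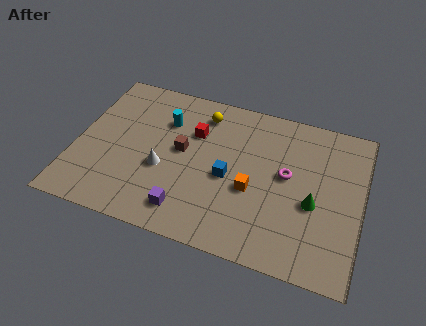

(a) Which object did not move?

the purple cube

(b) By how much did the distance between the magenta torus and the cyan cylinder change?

-4.0

Before: roughly 10.4 units apart; after: 6.4. That's 4.0 units closer together.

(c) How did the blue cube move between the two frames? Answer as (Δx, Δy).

(1.3, 1.0)

From the two frames, the blue cube sits at roughly (6.3, 3.2) before and (7.6, 4.2) after.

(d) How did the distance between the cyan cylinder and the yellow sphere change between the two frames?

-4.0

The distance was about 6.1 in the first image and 2.1 in the second, so they moved 4.0 units closer together.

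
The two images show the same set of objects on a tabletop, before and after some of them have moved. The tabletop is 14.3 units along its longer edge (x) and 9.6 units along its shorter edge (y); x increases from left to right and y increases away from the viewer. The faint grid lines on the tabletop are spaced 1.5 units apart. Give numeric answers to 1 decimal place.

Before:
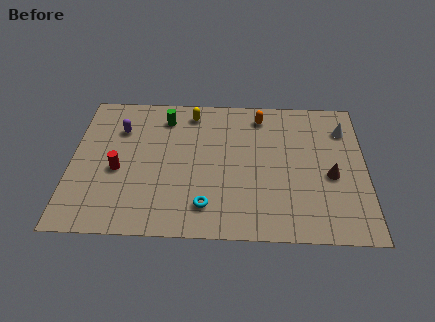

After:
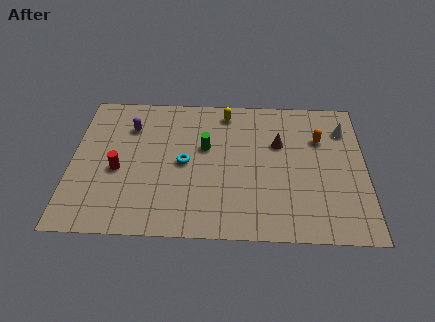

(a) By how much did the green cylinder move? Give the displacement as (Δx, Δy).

(2.0, -2.0)

The green cylinder started near (4.5, 7.8) and ended near (6.5, 5.8).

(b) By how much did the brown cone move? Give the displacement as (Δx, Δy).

(-2.5, 2.1)

The brown cone started near (12.6, 4.1) and ended near (10.1, 6.2).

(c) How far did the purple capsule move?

0.5

The purple capsule moved from about (2.3, 6.9) to (2.8, 7.1), a distance of √(0.5² + 0.2²) ≈ 0.5.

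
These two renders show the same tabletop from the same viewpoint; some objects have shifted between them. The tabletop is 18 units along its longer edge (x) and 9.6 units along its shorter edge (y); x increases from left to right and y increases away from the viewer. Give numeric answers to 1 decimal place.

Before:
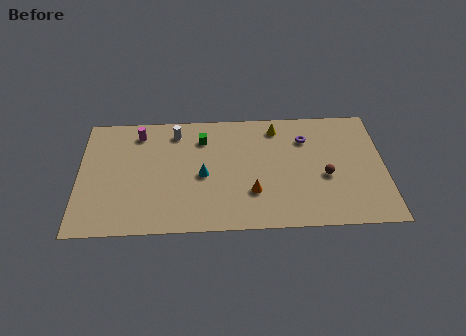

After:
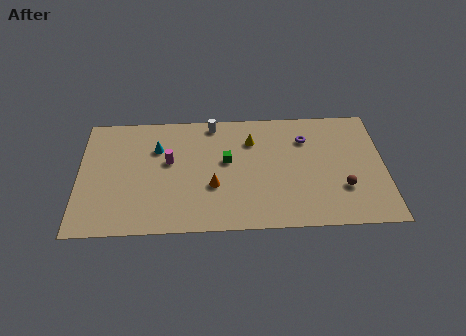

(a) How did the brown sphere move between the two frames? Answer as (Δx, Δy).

(1.0, -1.0)

The brown sphere started near (14.5, 4.0) and ended near (15.5, 3.0).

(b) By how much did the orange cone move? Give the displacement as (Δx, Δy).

(-2.3, 0.6)

From the two frames, the orange cone sits at roughly (10.2, 2.9) before and (7.9, 3.5) after.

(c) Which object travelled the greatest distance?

the cyan cone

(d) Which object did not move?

the purple torus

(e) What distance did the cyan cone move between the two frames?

3.5

The cyan cone was near (7.3, 4.4) before and (4.6, 6.7) after, so it travelled √(2.7² + 2.3²) ≈ 3.5 units.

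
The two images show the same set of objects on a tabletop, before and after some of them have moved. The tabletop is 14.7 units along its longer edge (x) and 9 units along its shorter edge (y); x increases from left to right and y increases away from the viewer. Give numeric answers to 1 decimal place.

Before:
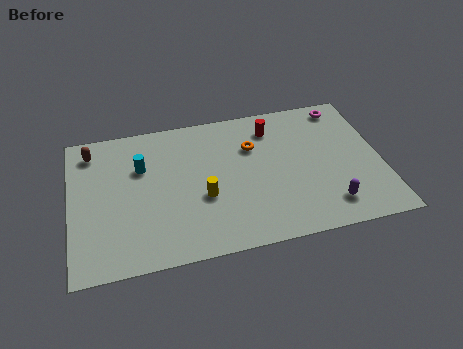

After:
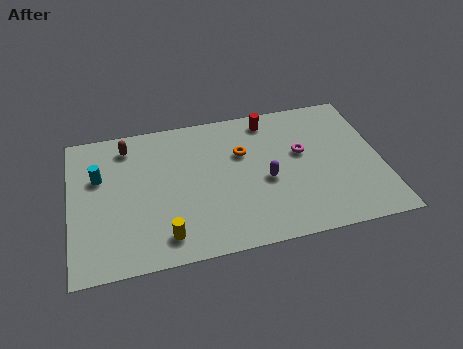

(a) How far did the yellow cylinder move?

2.8

From (6.2, 3.5) to (4.3, 1.5), the yellow cylinder covered √(1.9² + 2.0²) ≈ 2.8 units.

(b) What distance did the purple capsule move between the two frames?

3.6

The purple capsule was near (12.0, 1.7) before and (9.2, 3.9) after, so it travelled √(2.8² + 2.2²) ≈ 3.6 units.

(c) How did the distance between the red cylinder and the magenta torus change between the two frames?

-0.7

They were about 3.6 units apart before and 2.9 after — 0.7 units closer together.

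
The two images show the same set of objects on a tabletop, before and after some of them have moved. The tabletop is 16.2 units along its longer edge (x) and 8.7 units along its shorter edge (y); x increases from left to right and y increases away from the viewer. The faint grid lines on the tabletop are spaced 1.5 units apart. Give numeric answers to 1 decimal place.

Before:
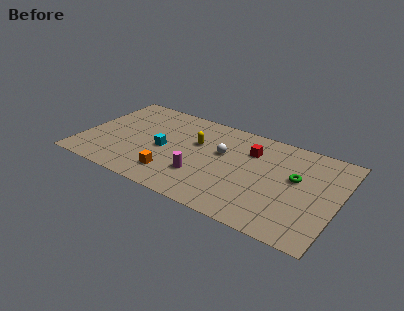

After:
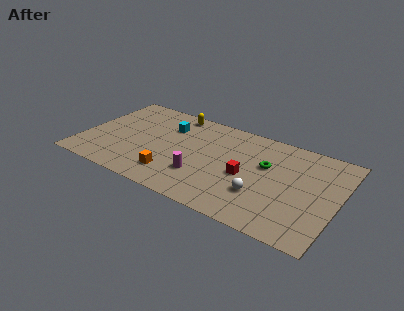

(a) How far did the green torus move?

1.9

The green torus moved from about (13.5, 5.1) to (11.6, 5.4), a distance of √(1.9² + 0.3²) ≈ 1.9.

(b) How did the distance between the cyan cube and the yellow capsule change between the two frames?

-0.9

Before: roughly 2.4 units apart; after: 1.5. That's 0.9 units closer together.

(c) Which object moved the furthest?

the white sphere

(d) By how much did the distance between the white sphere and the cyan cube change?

+3.6

Before: roughly 3.8 units apart; after: 7.4. That's 3.6 units further apart.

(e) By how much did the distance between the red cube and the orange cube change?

-1.4

The distance was about 6.2 in the first image and 4.8 in the second, so they moved 1.4 units closer together.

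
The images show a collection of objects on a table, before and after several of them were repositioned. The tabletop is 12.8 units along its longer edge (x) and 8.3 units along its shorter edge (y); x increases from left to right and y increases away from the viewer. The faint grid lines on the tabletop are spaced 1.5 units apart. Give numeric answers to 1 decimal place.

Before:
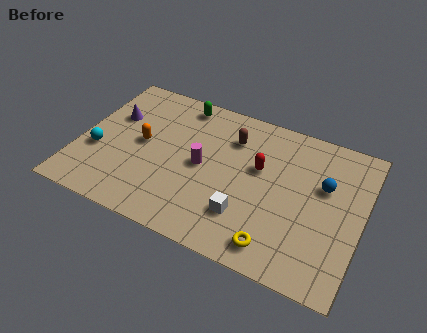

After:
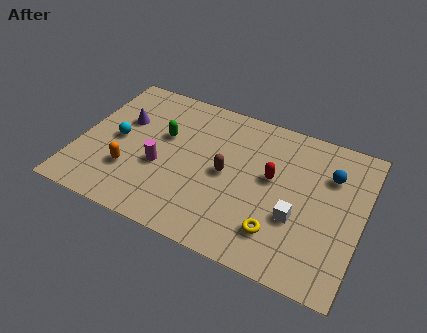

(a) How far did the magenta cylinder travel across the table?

2.0

The magenta cylinder moved from about (5.6, 4.1) to (3.8, 3.3), a distance of √(1.8² + 0.8²) ≈ 2.0.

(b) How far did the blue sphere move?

0.7

The blue sphere moved from about (11.0, 5.2) to (11.2, 5.9), a distance of √(0.2² + 0.7²) ≈ 0.7.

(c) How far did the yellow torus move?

0.7

From (9.3, 1.2) to (9.3, 1.9), the yellow torus covered √(0.0² + 0.7²) ≈ 0.7 units.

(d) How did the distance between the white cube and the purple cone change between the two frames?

+1.3

The distance was about 7.2 in the first image and 8.5 in the second, so they moved 1.3 units further apart.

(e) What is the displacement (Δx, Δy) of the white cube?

(2.2, 0.8)

The white cube started near (7.8, 2.2) and ended near (10.0, 3.0).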